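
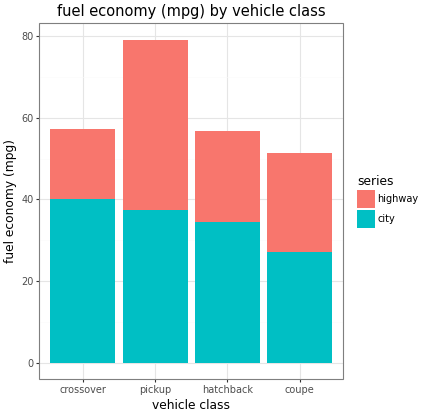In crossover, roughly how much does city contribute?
city top ≈ 40, bottom ≈ 0; segment ≈ 40.

≈ 40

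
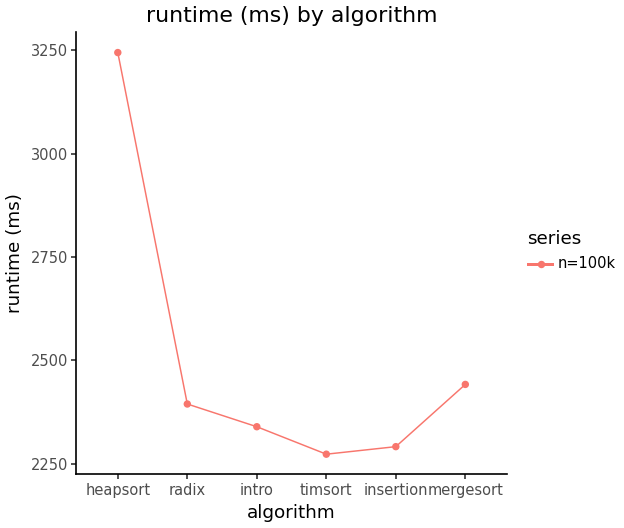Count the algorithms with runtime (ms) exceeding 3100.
Above 3100: heapsort.

1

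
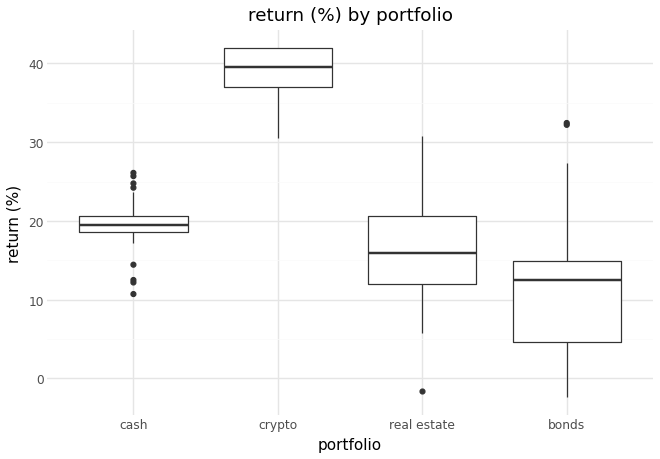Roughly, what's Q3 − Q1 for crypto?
≈ 5

Q3 ≈ 40, Q1 ≈ 35; IQR ≈ 5.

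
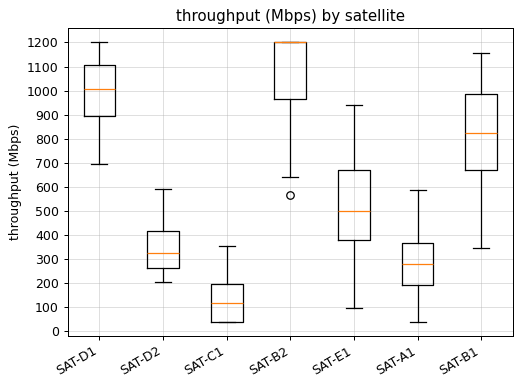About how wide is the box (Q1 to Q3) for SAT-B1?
≈ 300

Q3 ≈ 1000, Q1 ≈ 700; IQR ≈ 300.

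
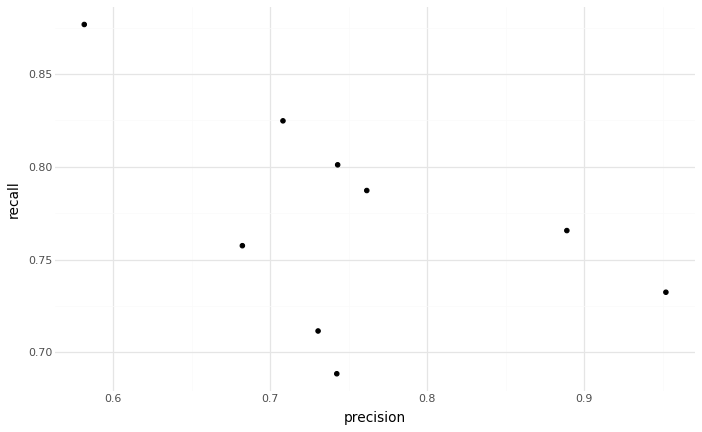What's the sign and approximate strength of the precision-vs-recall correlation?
Points are negatively correlated; moderate (|r| ≈ 0.5).

negative, moderate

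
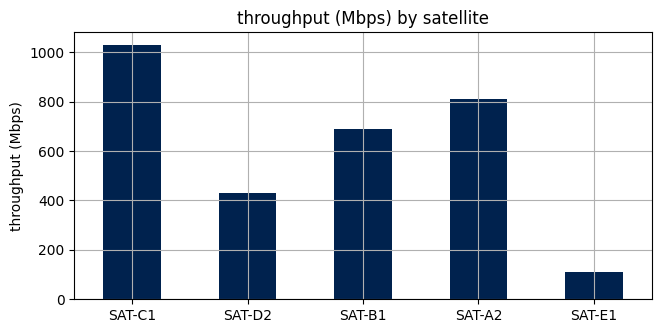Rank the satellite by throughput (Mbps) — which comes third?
Top 4: SAT-C1 ≈ 1000, SAT-A2 ≈ 800, SAT-B1 ≈ 700, SAT-D2 ≈ 400.

SAT-B1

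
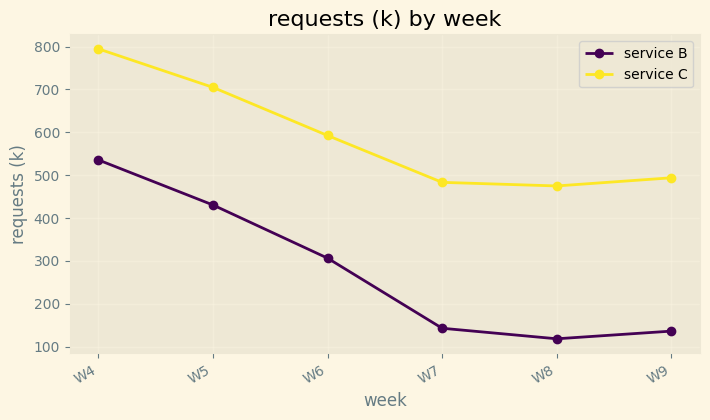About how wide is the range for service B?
Max W4 ≈ 500, min W8 ≈ 100; range ≈ 400.

≈ 400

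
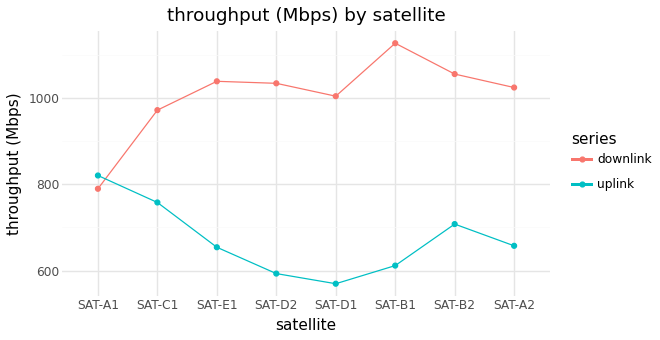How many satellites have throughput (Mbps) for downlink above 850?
Above 850: SAT-C1, SAT-E1, SAT-D2, SAT-D1, SAT-B1, SAT-B2, SAT-A2.

7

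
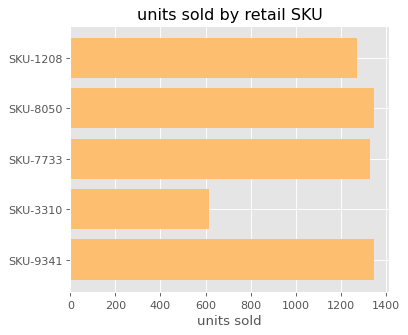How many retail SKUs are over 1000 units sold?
4

Above 1000: SKU-1208, SKU-8050, SKU-7733, SKU-9341.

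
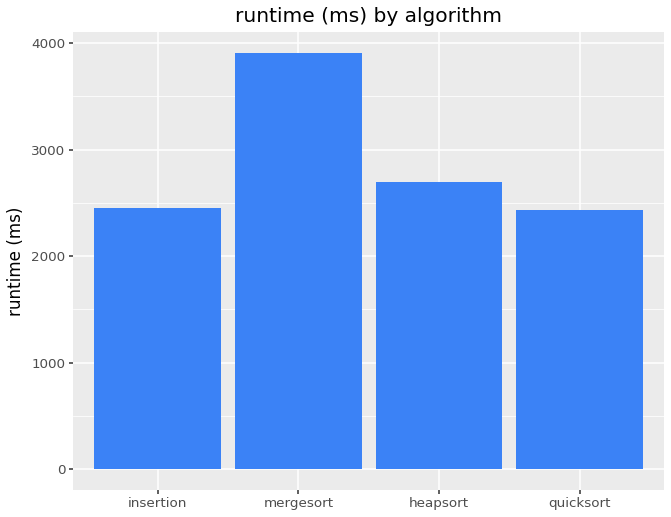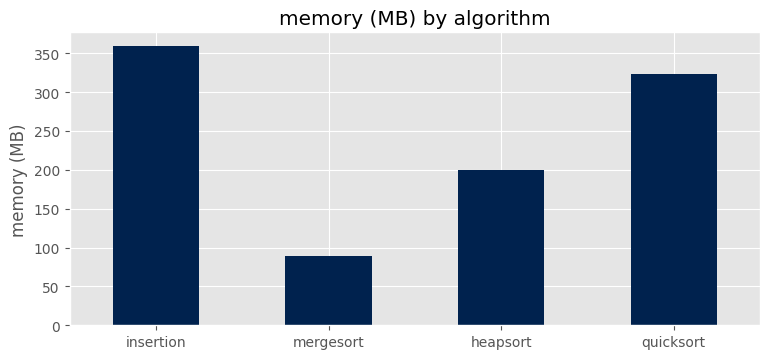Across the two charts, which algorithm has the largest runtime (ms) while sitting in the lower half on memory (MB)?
mergesort

Chart 2 median memory (MB) ≈ 250; below-median algorithms: mergesort, heapsort. Among those, mergesort has the highest runtime (ms) (≈ 4000).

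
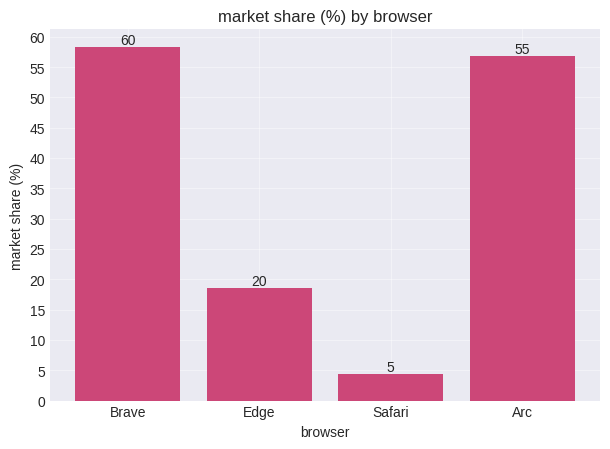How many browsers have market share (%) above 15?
3

Above 15: Brave, Edge, Arc.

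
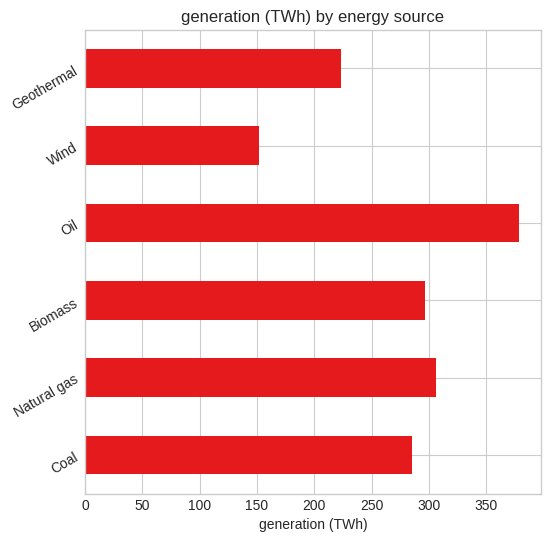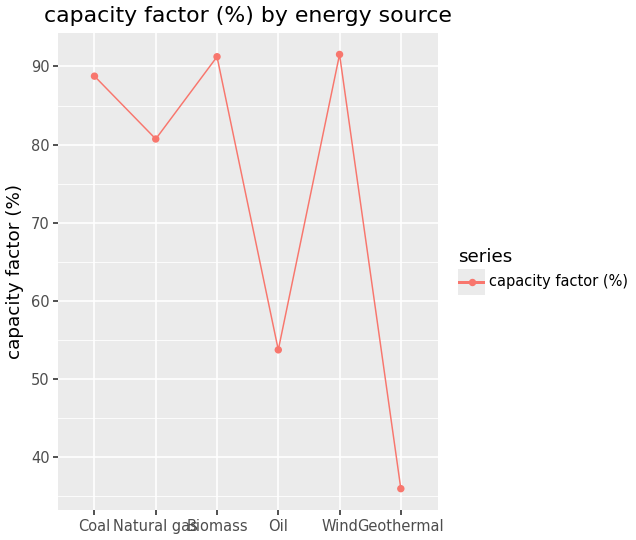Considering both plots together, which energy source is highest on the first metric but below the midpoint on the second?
Oil

Chart 2 median capacity factor (%) ≈ 80; below-median energy sources: Natural gas, Oil, Geothermal. Among those, Oil has the highest generation (TWh) (≈ 400).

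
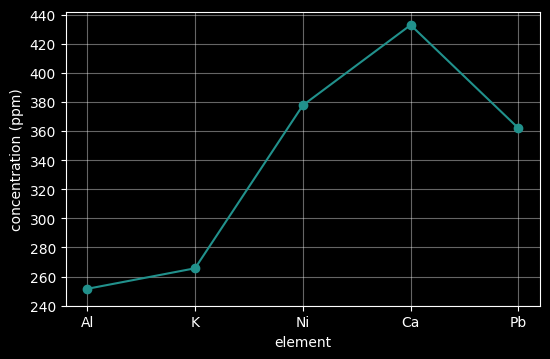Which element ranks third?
Top 4: Ca ≈ 440, Ni ≈ 380, Pb ≈ 360, K ≈ 260.

Pb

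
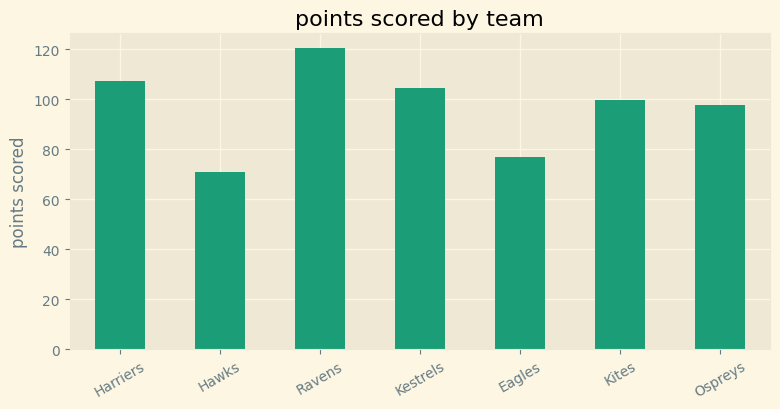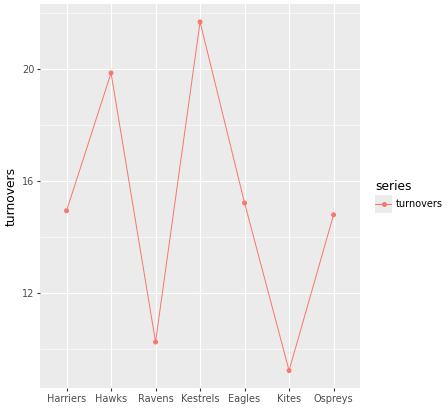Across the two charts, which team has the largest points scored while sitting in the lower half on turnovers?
Ravens

Chart 2 median turnovers ≈ 14; below-median teams: Ravens, Kites, Ospreys. Among those, Ravens has the highest points scored (≈ 120).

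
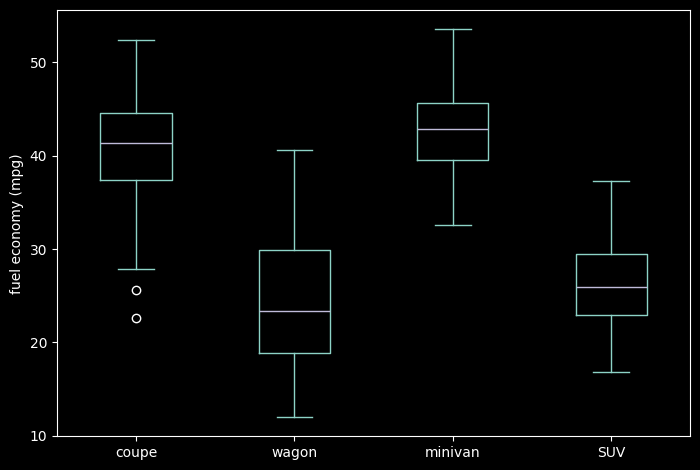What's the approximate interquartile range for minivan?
≈ 6

Q3 ≈ 46, Q1 ≈ 40; IQR ≈ 6.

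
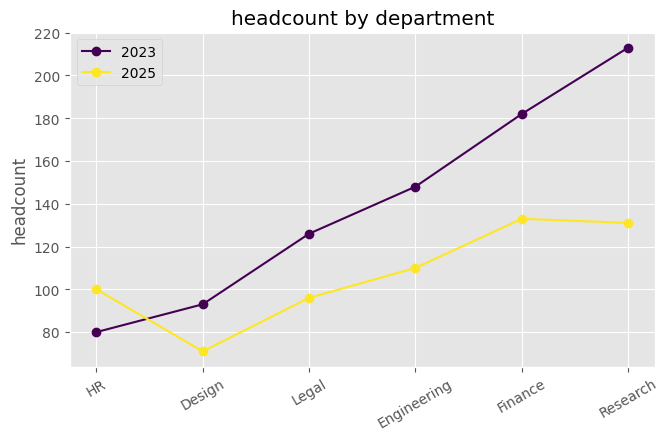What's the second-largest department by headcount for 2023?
Top 3 for 2023: Research ≈ 220, Finance ≈ 180, Engineering ≈ 140.

Finance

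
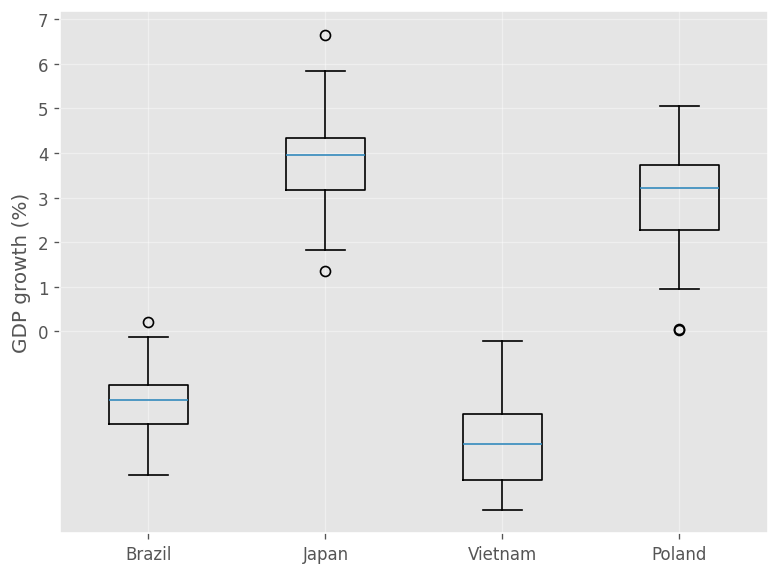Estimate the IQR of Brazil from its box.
≈ 1

Q3 ≈ -1, Q1 ≈ -2; IQR ≈ 1.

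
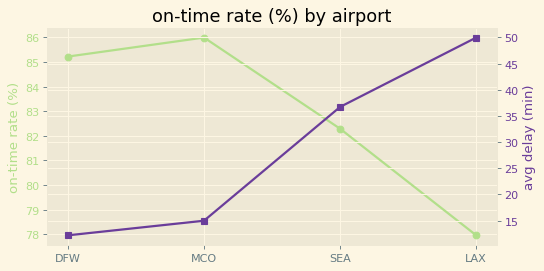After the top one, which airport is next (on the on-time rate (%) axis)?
DFW

Top 3 (on the on-time rate (%) axis): MCO ≈ 86, DFW ≈ 85, SEA ≈ 82.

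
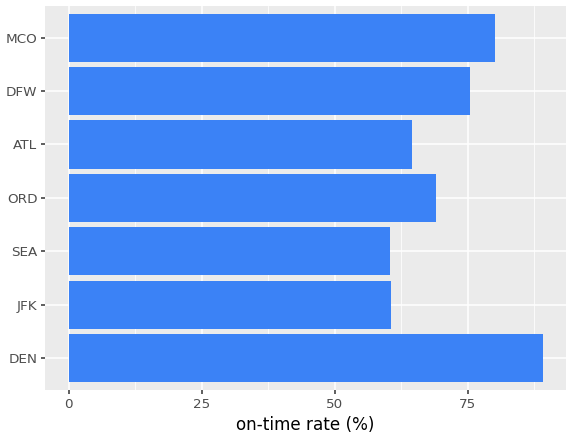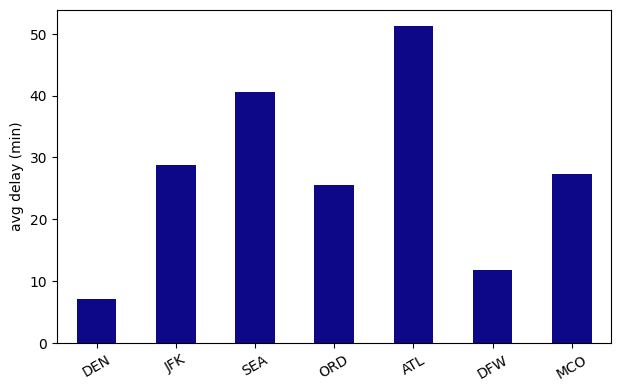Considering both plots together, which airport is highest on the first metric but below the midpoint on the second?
Chart 2 median avg delay (min) ≈ 25; below-median airports: DEN, ORD, DFW. Among those, DEN has the highest on-time rate (%) (≈ 90).

DEN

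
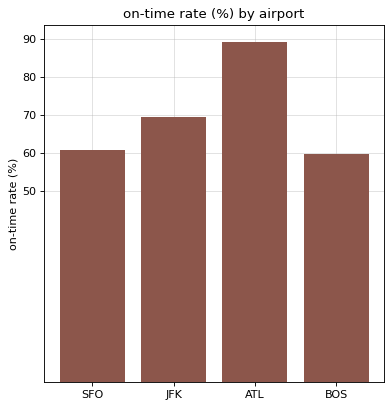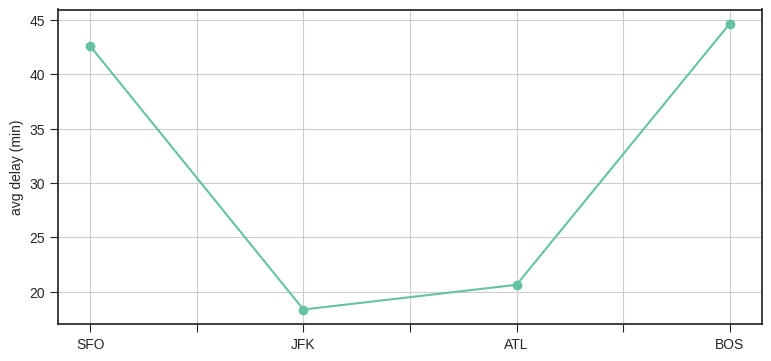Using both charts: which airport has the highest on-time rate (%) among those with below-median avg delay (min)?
ATL

Chart 2 median avg delay (min) ≈ 30; below-median airports: JFK, ATL. Among those, ATL has the highest on-time rate (%) (≈ 90).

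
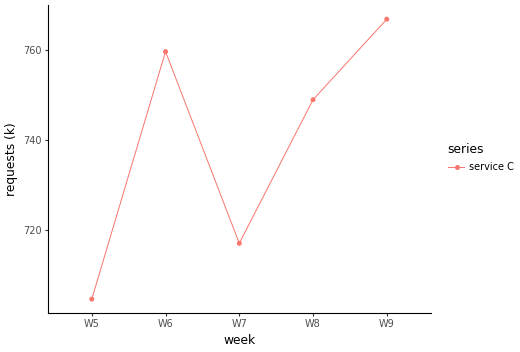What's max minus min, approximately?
Max W9 ≈ 770, min W5 ≈ 700; range ≈ 70.

≈ 70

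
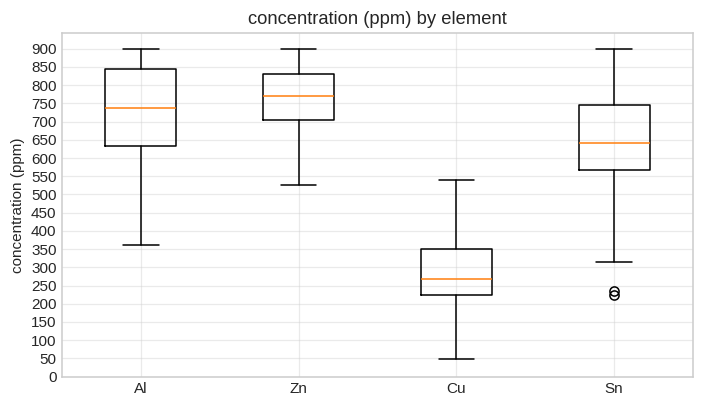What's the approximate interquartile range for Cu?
≈ 150

Q3 ≈ 350, Q1 ≈ 200; IQR ≈ 150.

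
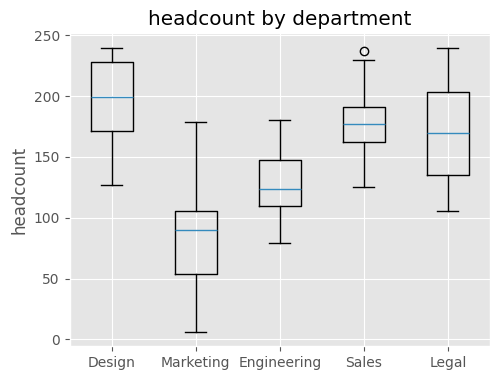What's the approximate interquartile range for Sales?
Q3 ≈ 190, Q1 ≈ 160; IQR ≈ 30.

≈ 30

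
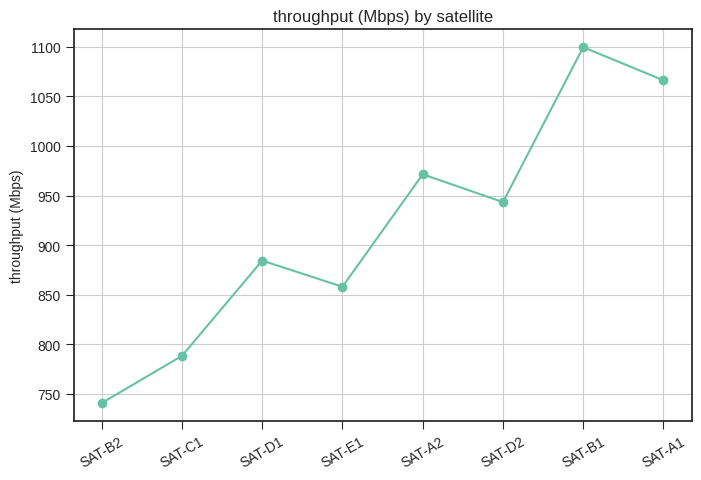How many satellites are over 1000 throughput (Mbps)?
Above 1000: SAT-B1, SAT-A1.

2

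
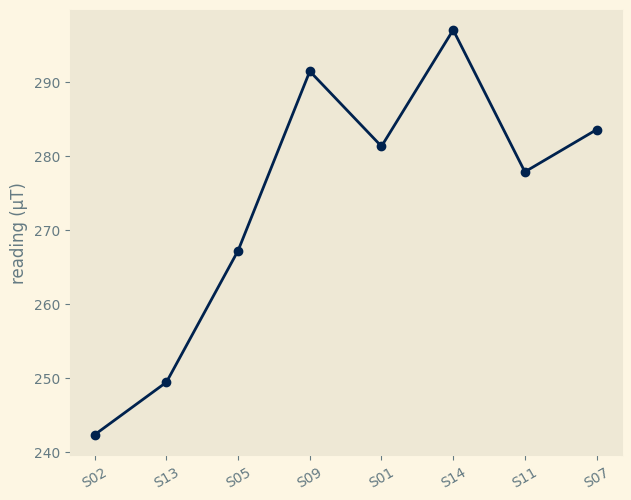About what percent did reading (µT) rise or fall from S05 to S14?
S05 ≈ 265, S14 ≈ 295; (295 − 265) / 265 ≈ +11.3%.

≈ +11.3%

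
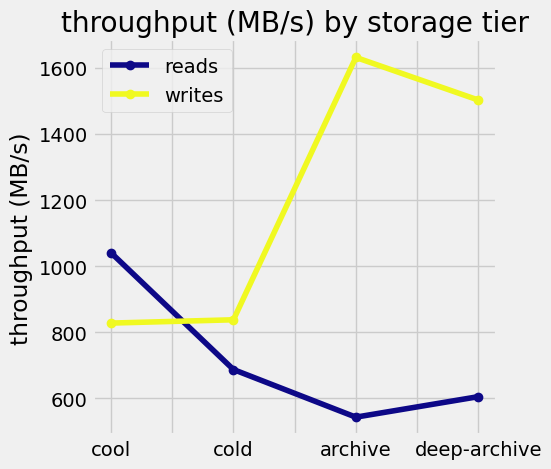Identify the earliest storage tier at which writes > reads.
cool: writes ≈ 800 vs reads ≈ 1000 (not yet); cold: writes ≈ 800 vs reads ≈ 700 (first crossover).

cold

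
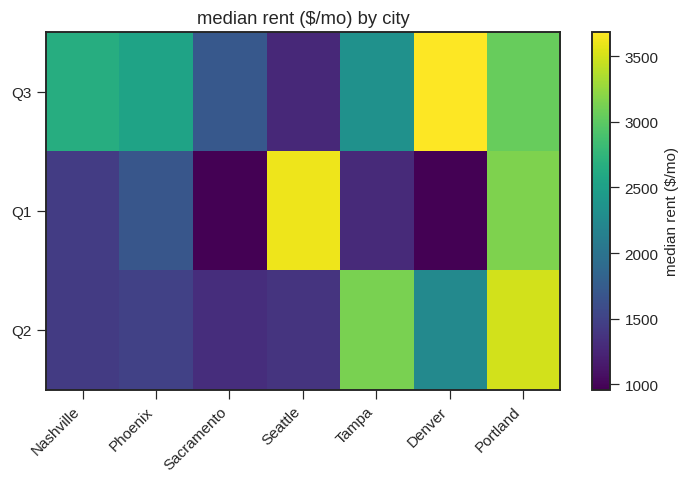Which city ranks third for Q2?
Top 4 for Q2: Portland ≈ 3500, Tampa ≈ 3000, Denver ≈ 2000, Phoenix ≈ 1500.

Denver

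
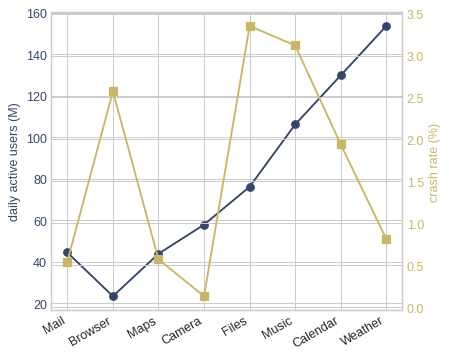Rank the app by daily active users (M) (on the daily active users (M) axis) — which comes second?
Top 3 (on the daily active users (M) axis): Weather ≈ 160, Calendar ≈ 120, Music ≈ 100.

Calendar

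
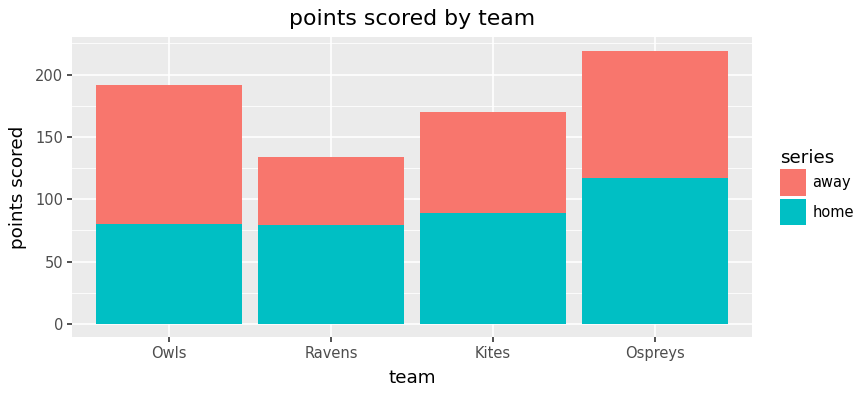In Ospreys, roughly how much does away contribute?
away top ≈ 220, bottom ≈ 120; segment ≈ 100.

≈ 100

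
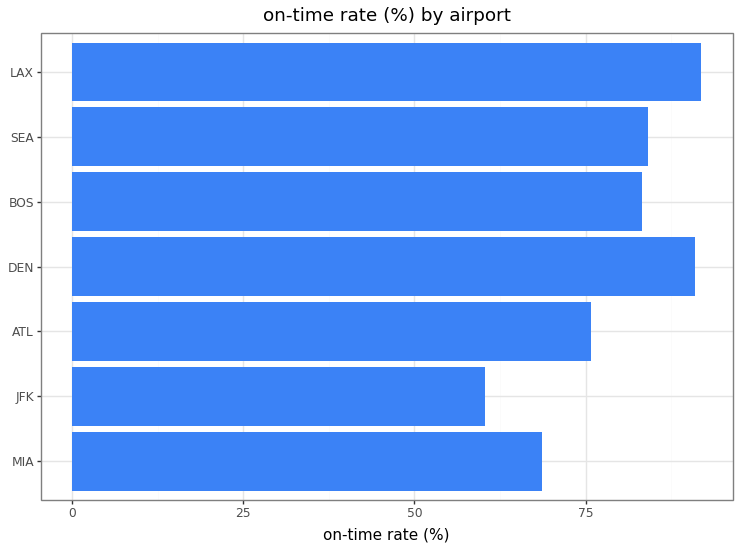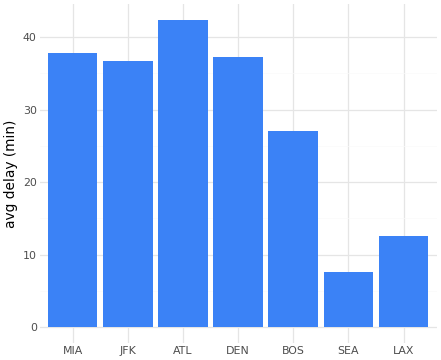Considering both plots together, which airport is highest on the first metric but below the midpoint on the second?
LAX

Chart 2 median avg delay (min) ≈ 35; below-median airports: BOS, SEA, LAX. Among those, LAX has the highest on-time rate (%) (≈ 90).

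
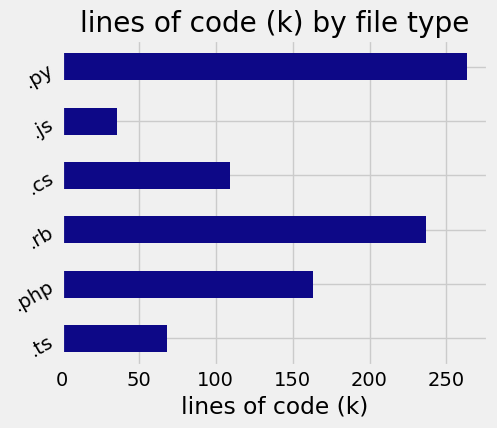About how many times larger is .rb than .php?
≈ 1.29×

.rb ≈ 225, .php ≈ 175; 225/175 ≈ 1.29.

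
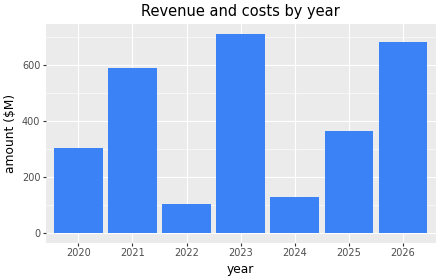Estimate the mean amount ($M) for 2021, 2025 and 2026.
≈ 567

(600 + 400 + 700) / 3 ≈ 567.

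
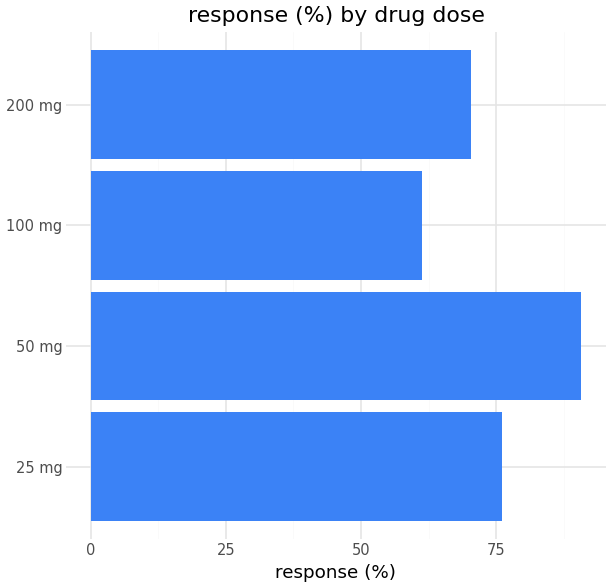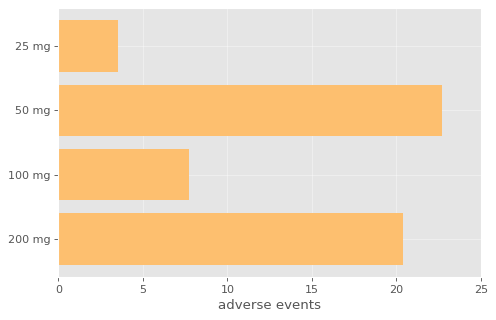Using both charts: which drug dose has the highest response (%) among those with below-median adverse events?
Chart 2 median adverse events ≈ 15; below-median drug doses: 25 mg, 100 mg. Among those, 25 mg has the highest response (%) (≈ 80).

25 mg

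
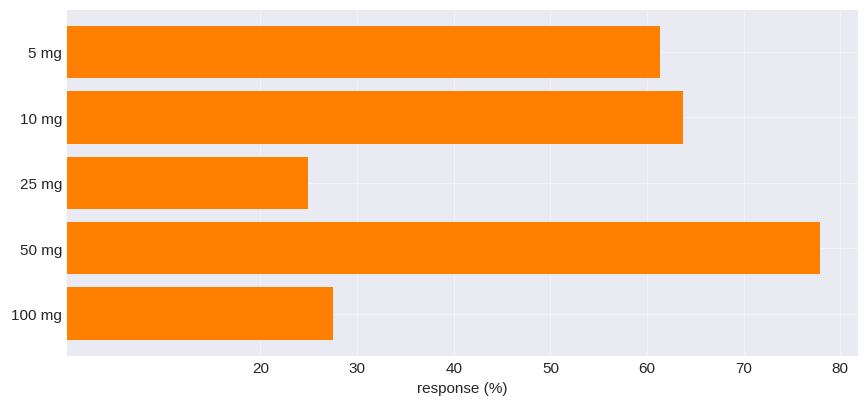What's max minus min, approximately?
Max 50 mg ≈ 80, min 25 mg ≈ 20; range ≈ 60.

≈ 60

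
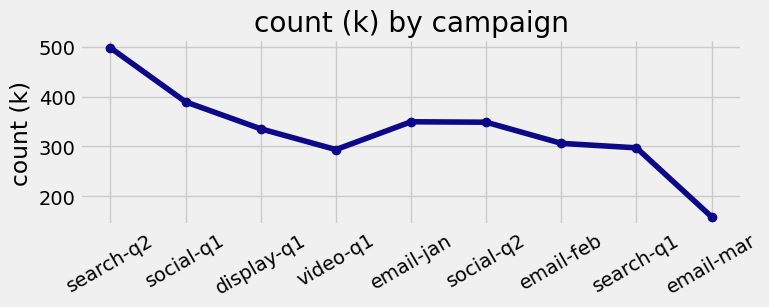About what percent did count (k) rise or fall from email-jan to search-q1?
email-jan ≈ 350, search-q1 ≈ 300; (300 − 350) / 350 ≈ -14.3%.

≈ -14.3%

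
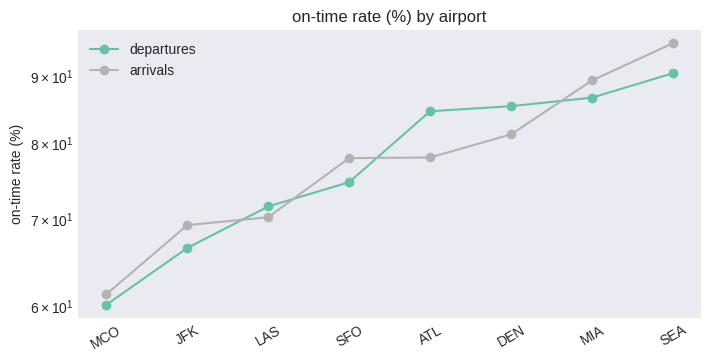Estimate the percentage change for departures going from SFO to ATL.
SFO ≈ 75, ATL ≈ 85; (85 − 75) / 75 ≈ +13.3%.

≈ +13.3%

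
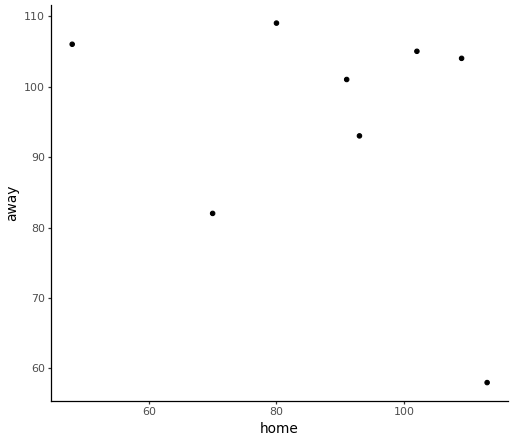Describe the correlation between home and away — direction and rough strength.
negative, weak

Points are negatively correlated; weak (|r| ≈ 0.3).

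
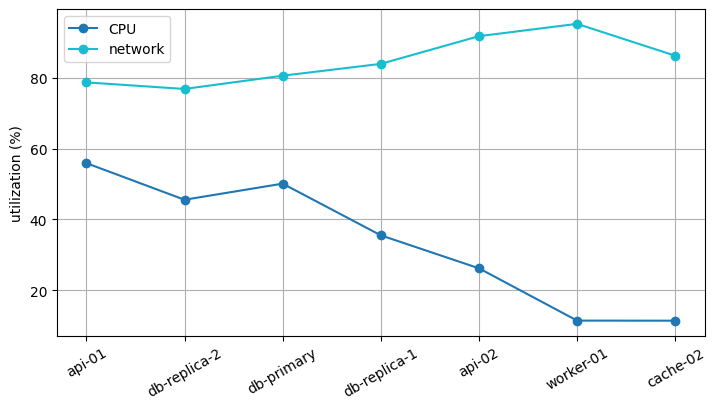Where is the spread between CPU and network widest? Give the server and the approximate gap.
worker-01, ≈ 90 %

worker-01: CPU ≈ 10, network ≈ 100 → gap ≈ 90. Next-largest (cache-02) is only ≈ 80.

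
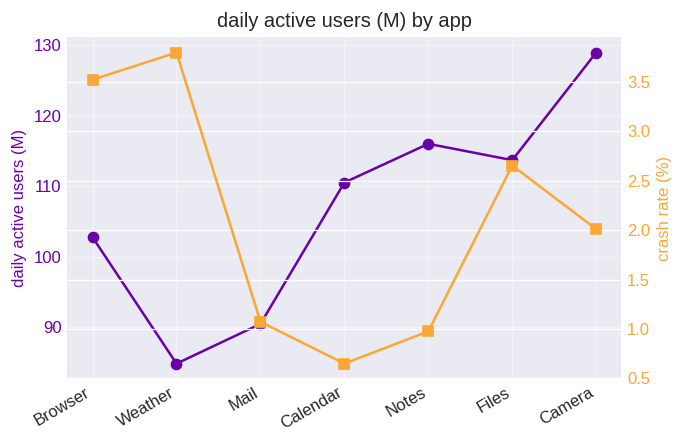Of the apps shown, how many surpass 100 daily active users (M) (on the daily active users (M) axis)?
5

Above 100: Browser, Calendar, Notes, Files, Camera.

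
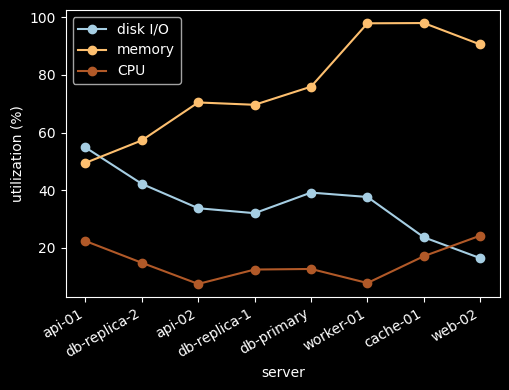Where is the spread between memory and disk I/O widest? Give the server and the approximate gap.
cache-01, ≈ 80 %

cache-01: memory ≈ 100, disk I/O ≈ 20 → gap ≈ 80. Next-largest (web-02) is only ≈ 70.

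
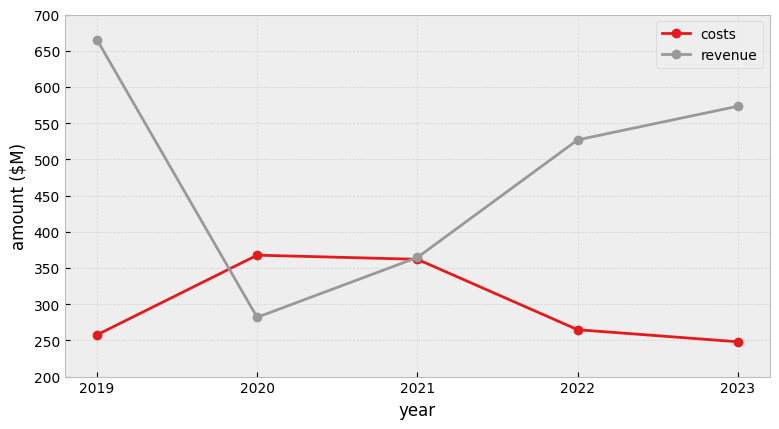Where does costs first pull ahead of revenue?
2020

2019: costs ≈ 250 vs revenue ≈ 650 (not yet); 2020: costs ≈ 350 vs revenue ≈ 300 (first crossover).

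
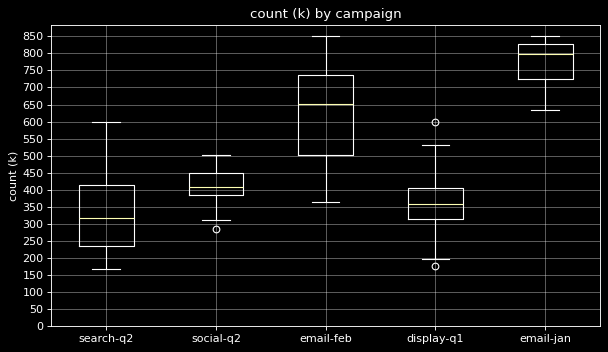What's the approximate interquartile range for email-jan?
≈ 100

Q3 ≈ 850, Q1 ≈ 750; IQR ≈ 100.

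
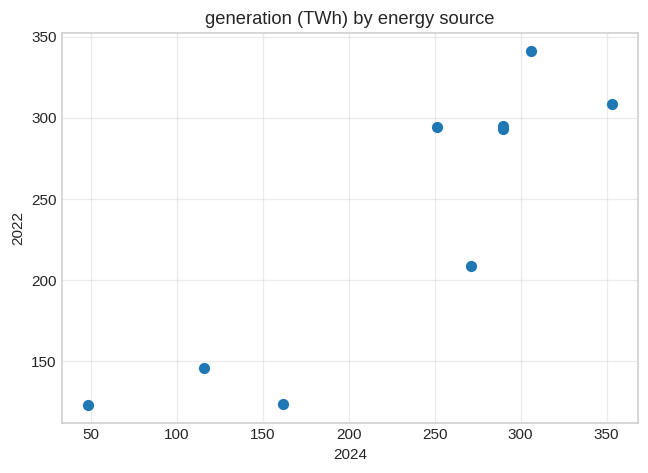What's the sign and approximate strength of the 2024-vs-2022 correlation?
positive, strong

Points are positively correlated; strong (|r| ≈ 0.9).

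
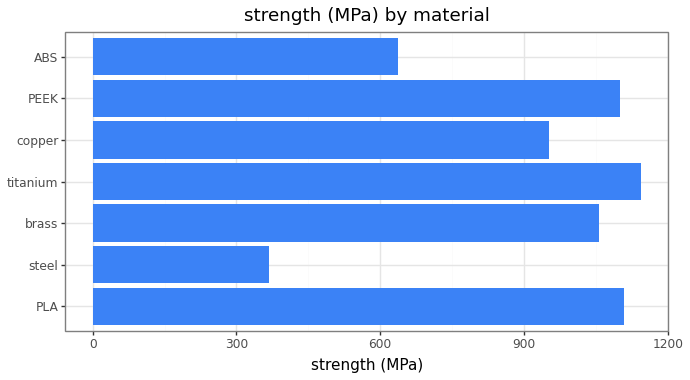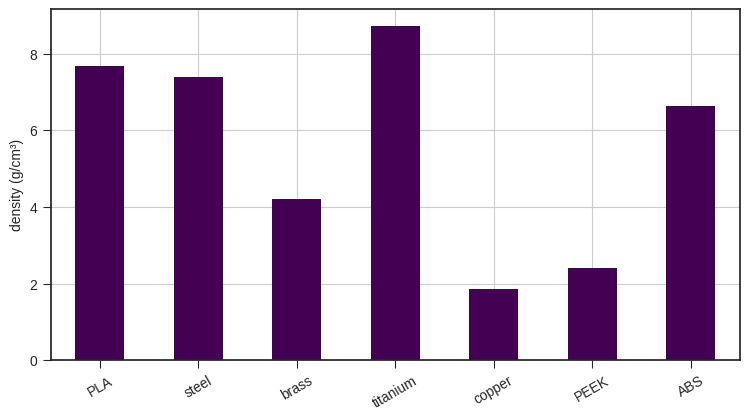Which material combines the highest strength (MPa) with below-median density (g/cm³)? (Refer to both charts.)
PEEK

Chart 2 median density (g/cm³) ≈ 7; below-median materials: brass, copper, PEEK. Among those, PEEK has the highest strength (MPa) (≈ 1200).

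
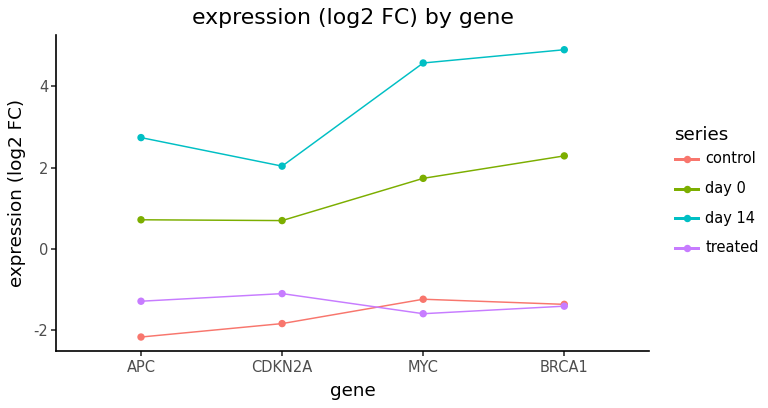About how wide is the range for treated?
≈ 1

Max CDKN2A ≈ -1, min MYC ≈ -2; range ≈ 1.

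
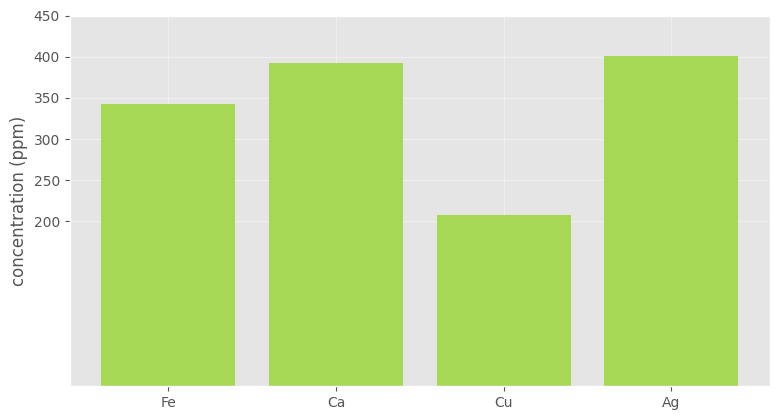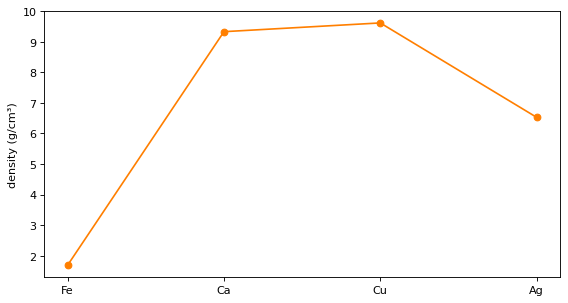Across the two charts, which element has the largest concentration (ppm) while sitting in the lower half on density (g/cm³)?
Chart 2 median density (g/cm³) ≈ 8; below-median elements: Fe, Ag. Among those, Ag has the highest concentration (ppm) (≈ 400).

Ag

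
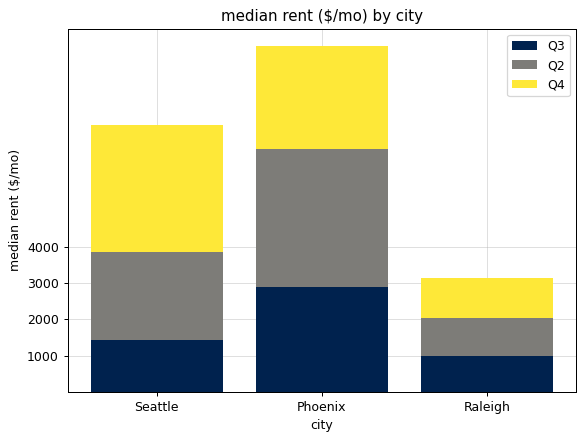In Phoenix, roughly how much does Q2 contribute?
Q2 top ≈ 7000, bottom ≈ 3000; segment ≈ 4000.

≈ 4000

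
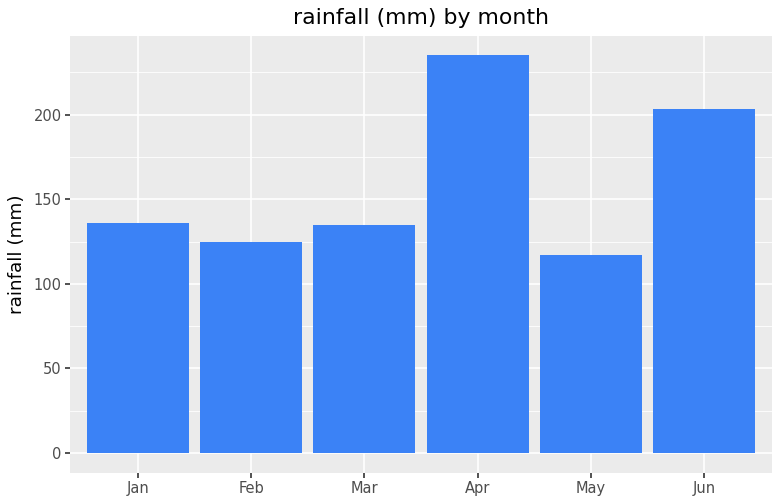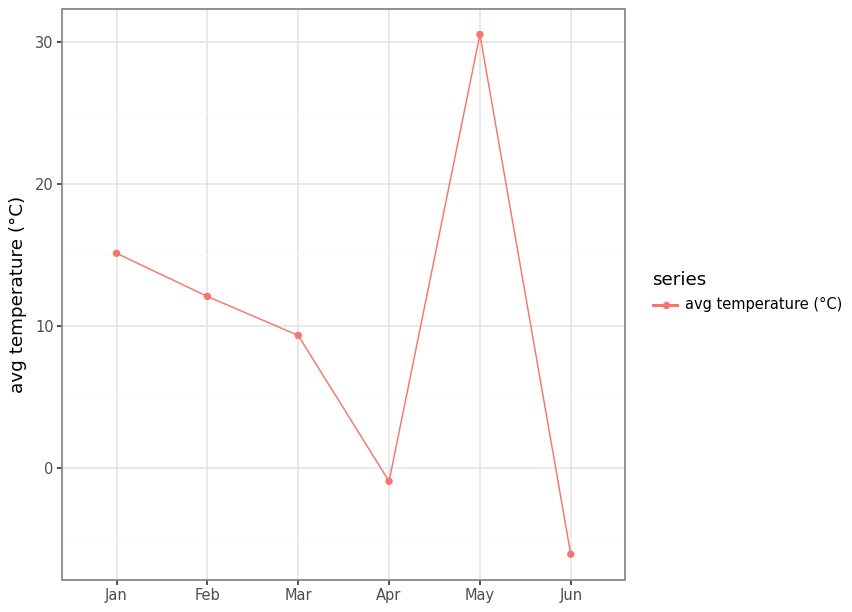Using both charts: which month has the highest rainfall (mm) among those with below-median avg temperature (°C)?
Apr

Chart 2 median avg temperature (°C) ≈ 10; below-median months: Mar, Apr, Jun. Among those, Apr has the highest rainfall (mm) (≈ 225).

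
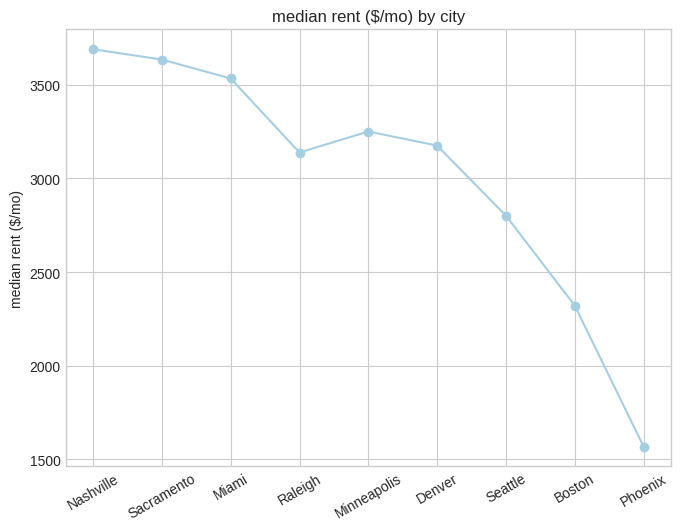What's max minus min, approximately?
Max Nashville ≈ 3600, min Phoenix ≈ 1600; range ≈ 2000.

≈ 2000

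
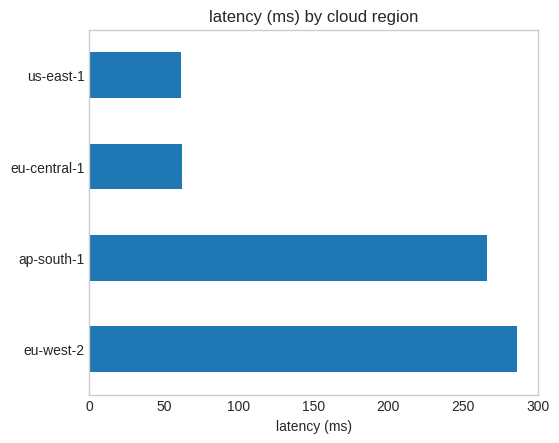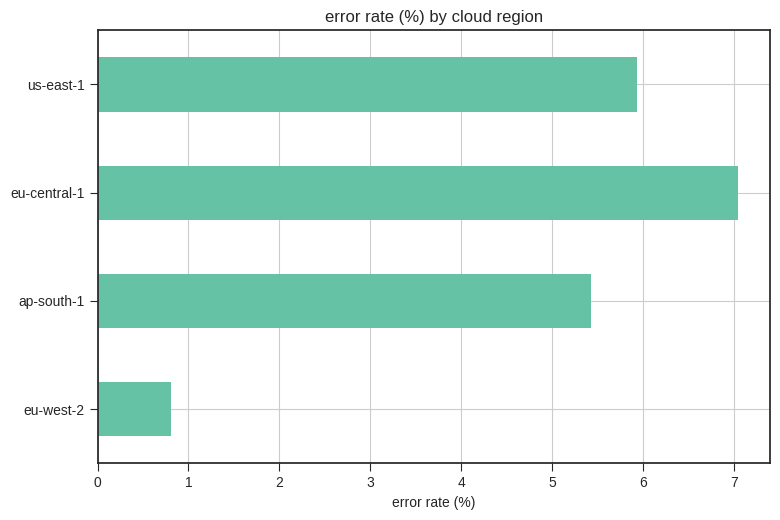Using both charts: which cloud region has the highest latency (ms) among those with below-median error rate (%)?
eu-west-2

Chart 2 median error rate (%) ≈ 6; below-median cloud regions: eu-west-2, ap-south-1. Among those, eu-west-2 has the highest latency (ms) (≈ 300).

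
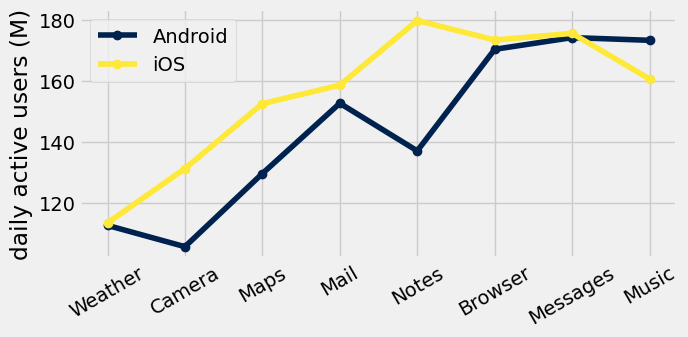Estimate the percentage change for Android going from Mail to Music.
Mail ≈ 150, Music ≈ 170; (170 − 150) / 150 ≈ +13.3%.

≈ +13.3%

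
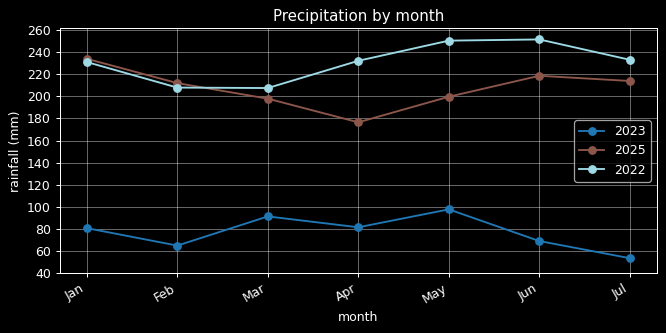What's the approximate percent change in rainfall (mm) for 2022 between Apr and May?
≈ +8.3%

Apr ≈ 240, May ≈ 260; (260 − 240) / 240 ≈ +8.3%.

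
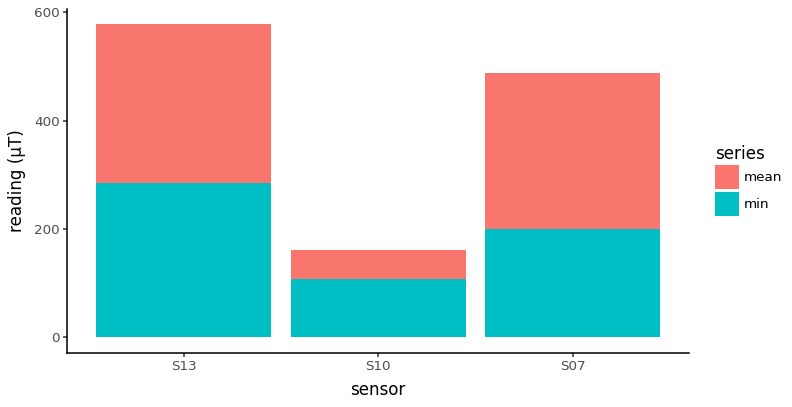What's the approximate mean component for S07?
mean top ≈ 500, bottom ≈ 200; segment ≈ 300.

≈ 300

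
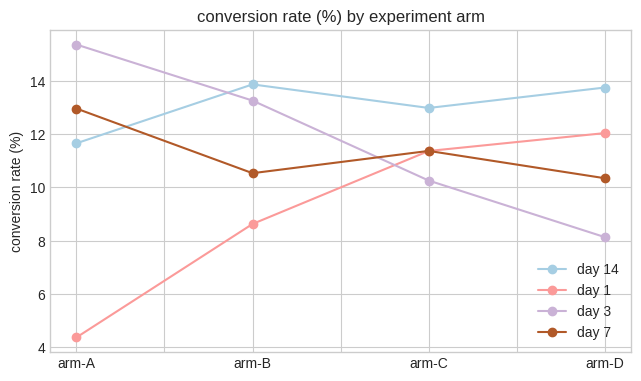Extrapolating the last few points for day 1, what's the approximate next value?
Last three: 9, 11, 12 → slope ≈ 1.5/step → next ≈ 13.5.

≈ 13.5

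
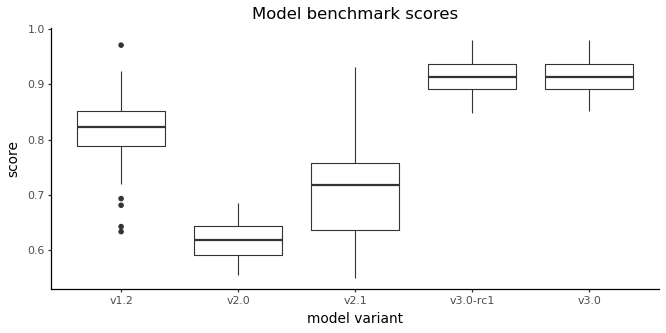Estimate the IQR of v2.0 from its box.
Q3 ≈ 0.65, Q1 ≈ 0.60; IQR ≈ 0.05.

≈ 0.05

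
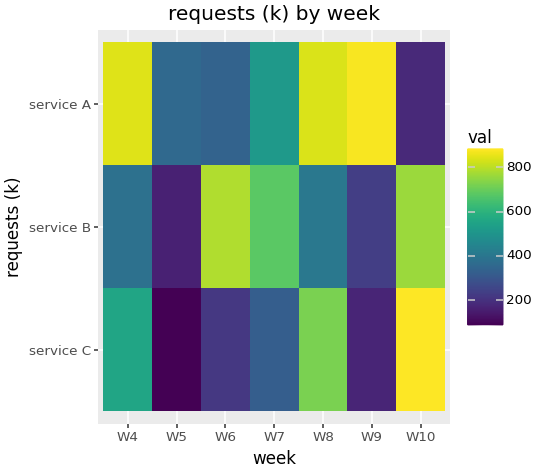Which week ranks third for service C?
Top 4 for service C: W10 ≈ 900, W8 ≈ 700, W4 ≈ 600, W7 ≈ 300.

W4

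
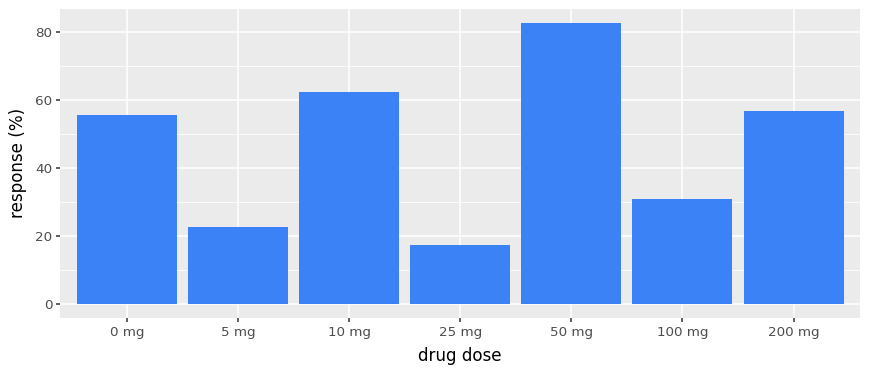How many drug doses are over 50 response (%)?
Above 50: 0 mg, 10 mg, 50 mg, 200 mg.

4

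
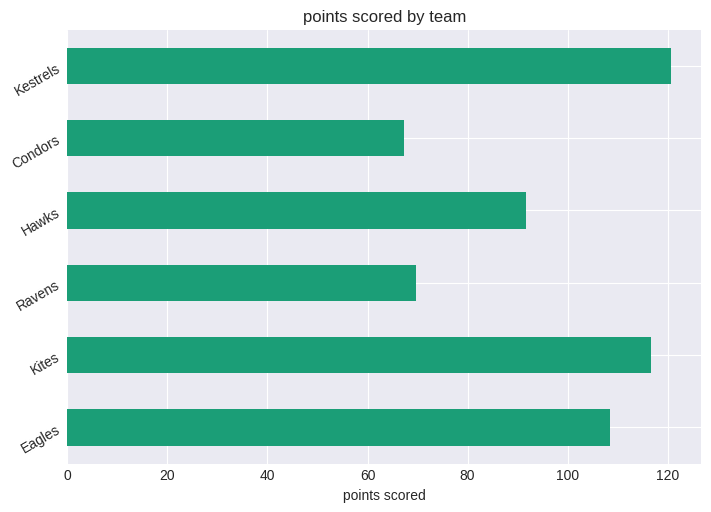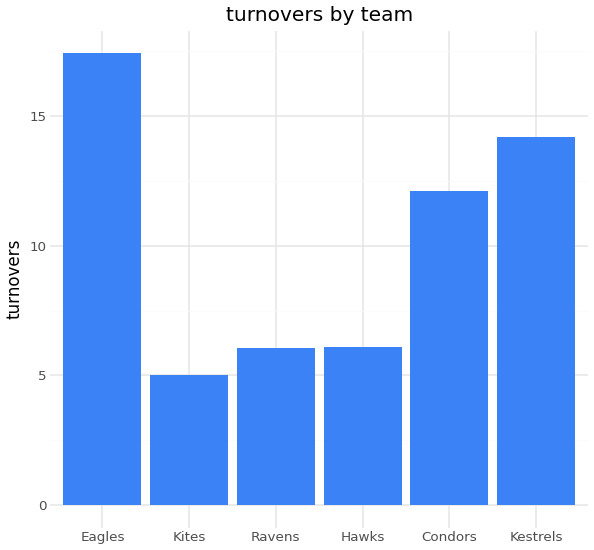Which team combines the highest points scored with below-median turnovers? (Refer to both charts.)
Chart 2 median turnovers ≈ 10; below-median teams: Kites, Ravens, Hawks. Among those, Kites has the highest points scored (≈ 120).

Kites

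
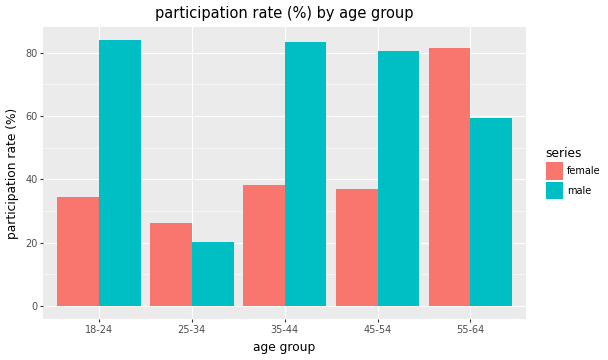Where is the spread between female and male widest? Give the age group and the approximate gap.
18-24: female ≈ 30, male ≈ 80 → gap ≈ 50. Next-largest (35-44) is only ≈ 40.

18-24, ≈ 50 %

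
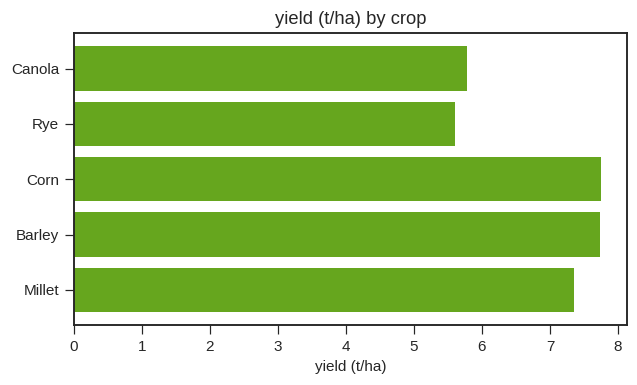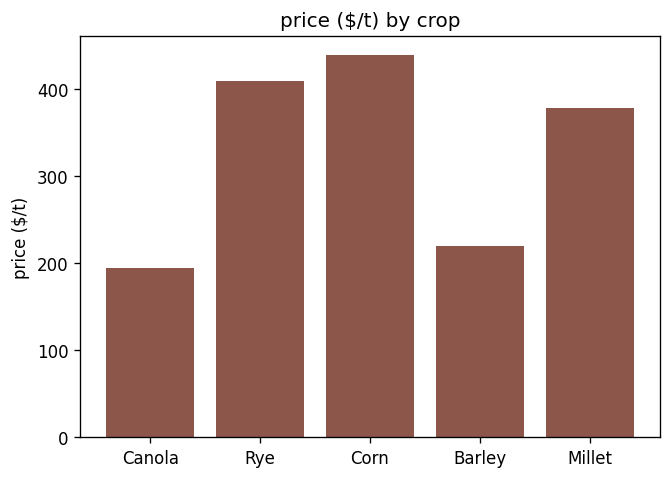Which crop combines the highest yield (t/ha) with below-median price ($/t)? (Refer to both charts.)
Barley

Chart 2 median price ($/t) ≈ 400; below-median crops: Canola, Barley. Among those, Barley has the highest yield (t/ha) (≈ 8).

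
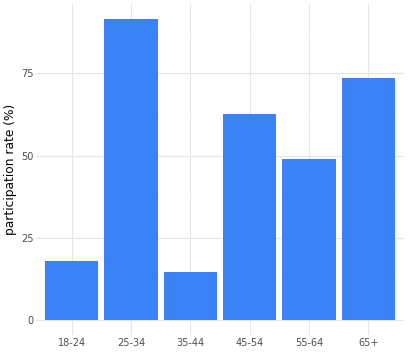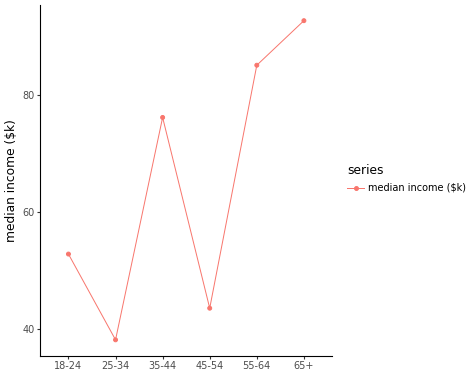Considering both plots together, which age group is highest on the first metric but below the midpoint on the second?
25-34

Chart 2 median median income ($k) ≈ 60; below-median age groups: 18-24, 25-34, 45-54. Among those, 25-34 has the highest participation rate (%) (≈ 90).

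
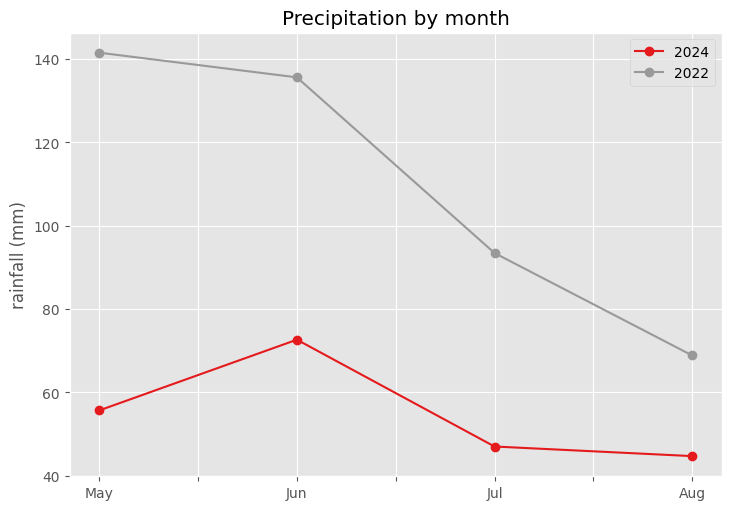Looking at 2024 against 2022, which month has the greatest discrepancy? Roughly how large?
May: 2024 ≈ 60, 2022 ≈ 140 → gap ≈ 80. Next-largest (Jun) is only ≈ 70.

May, ≈ 80 mm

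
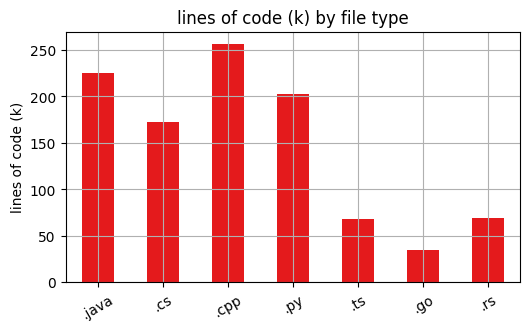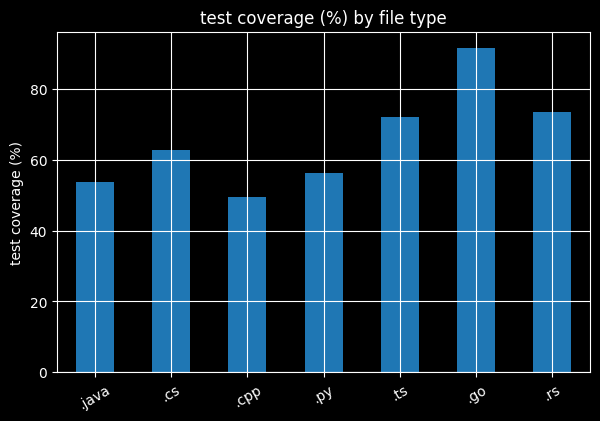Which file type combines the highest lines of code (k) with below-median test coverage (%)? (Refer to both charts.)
.cpp

Chart 2 median test coverage (%) ≈ 60; below-median file types: .java, .cpp, .py. Among those, .cpp has the highest lines of code (k) (≈ 250).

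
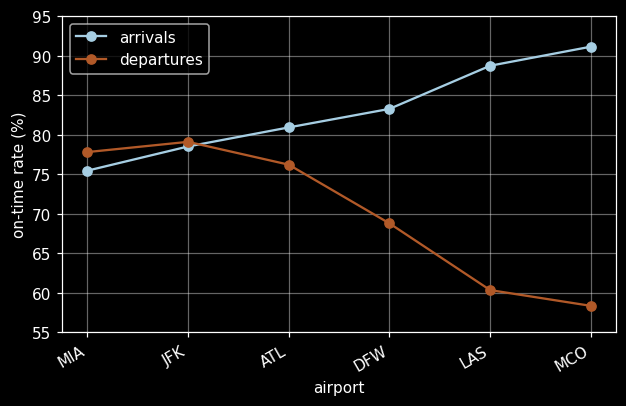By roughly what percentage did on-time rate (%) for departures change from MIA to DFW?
MIA ≈ 80, DFW ≈ 70; (70 − 80) / 80 ≈ -12.5%.

≈ -12.5%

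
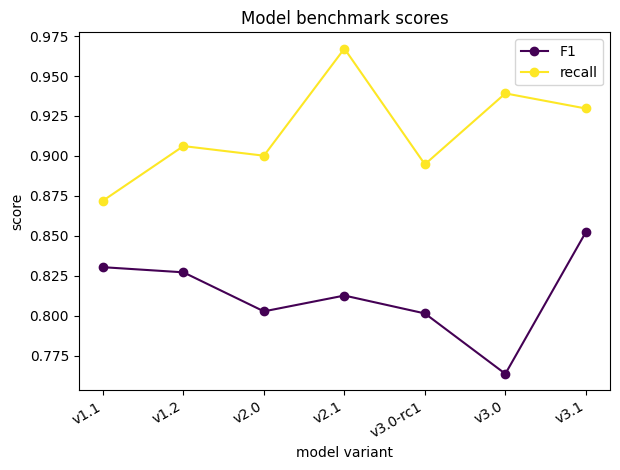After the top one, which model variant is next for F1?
v1.1

Top 3 for F1: v3.1 ≈ 0.86, v1.1 ≈ 0.84, v1.2 ≈ 0.82.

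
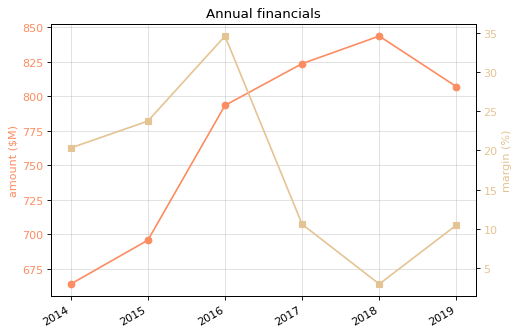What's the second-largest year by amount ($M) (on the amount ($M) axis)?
2017

Top 3 (on the amount ($M) axis): 2018 ≈ 840, 2017 ≈ 820, 2019 ≈ 800.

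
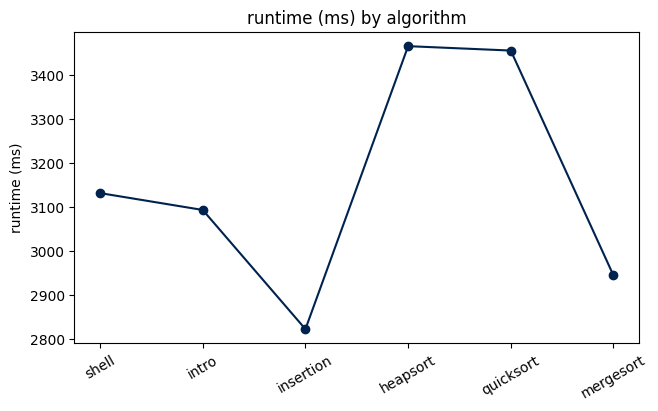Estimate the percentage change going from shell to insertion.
shell ≈ 3100, insertion ≈ 2800; (2800 − 3100) / 3100 ≈ -9.7%.

≈ -9.7%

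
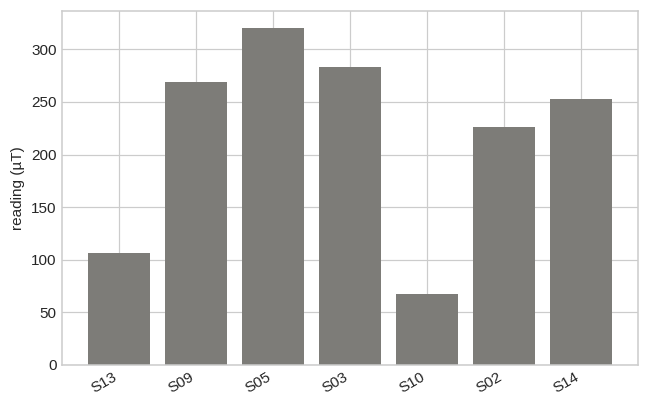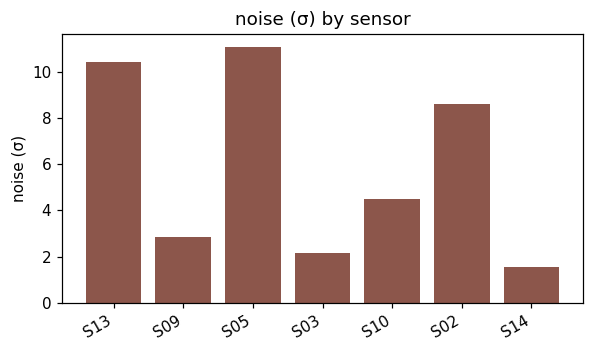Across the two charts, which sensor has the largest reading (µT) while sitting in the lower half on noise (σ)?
Chart 2 median noise (σ) ≈ 4; below-median sensors: S09, S03, S14. Among those, S03 has the highest reading (µT) (≈ 300).

S03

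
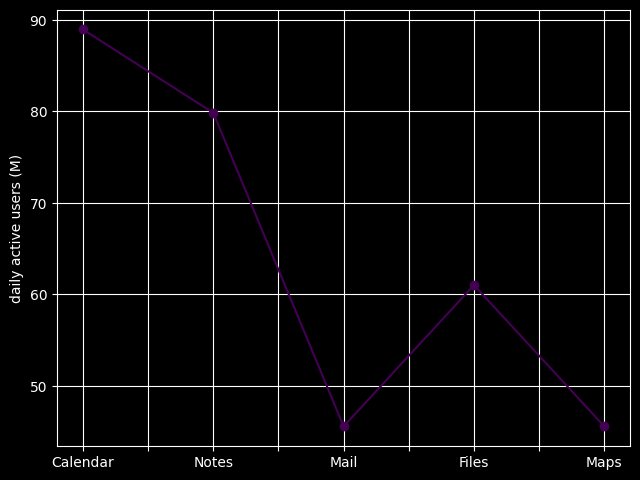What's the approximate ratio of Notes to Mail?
≈ 1.78×

Notes ≈ 80, Mail ≈ 45; 80/45 ≈ 1.78.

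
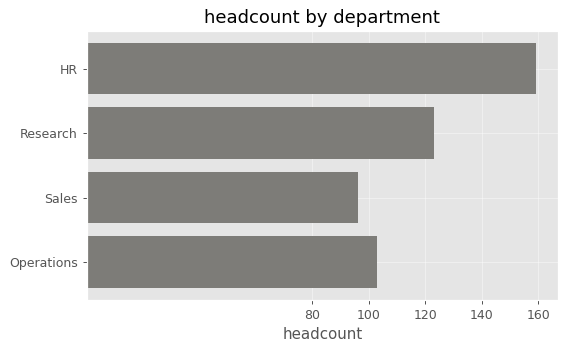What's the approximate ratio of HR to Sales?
≈ 1.6×

HR ≈ 160, Sales ≈ 100; 160/100 ≈ 1.6.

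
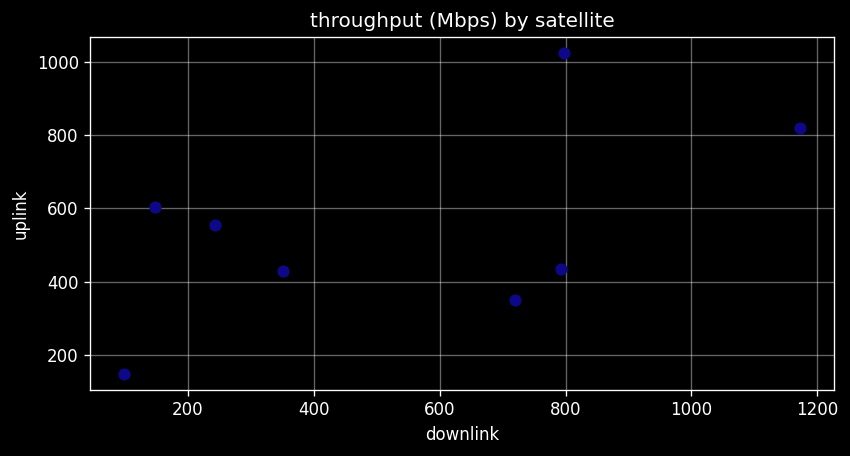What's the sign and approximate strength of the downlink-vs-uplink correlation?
positive, moderate

Points are positively correlated; moderate (|r| ≈ 0.5).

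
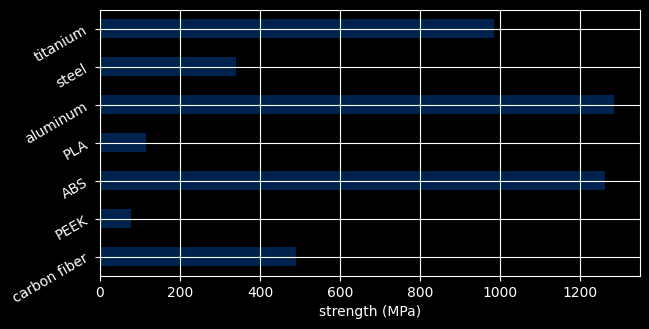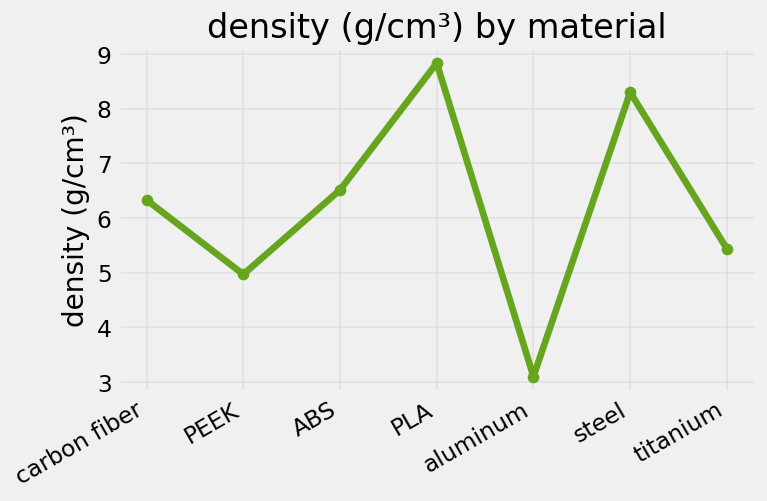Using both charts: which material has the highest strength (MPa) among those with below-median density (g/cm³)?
aluminum

Chart 2 median density (g/cm³) ≈ 6; below-median materials: PEEK, aluminum, titanium. Among those, aluminum has the highest strength (MPa) (≈ 1200).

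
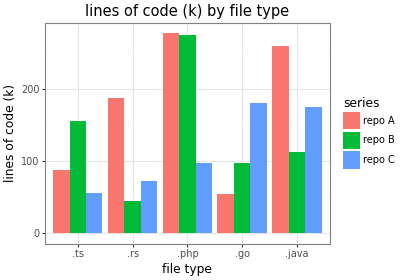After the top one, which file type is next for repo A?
.java

Top 3 for repo A: .php ≈ 275, .java ≈ 250, .rs ≈ 200.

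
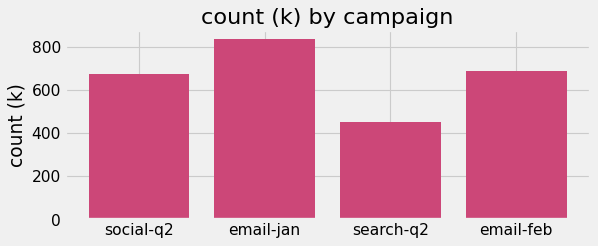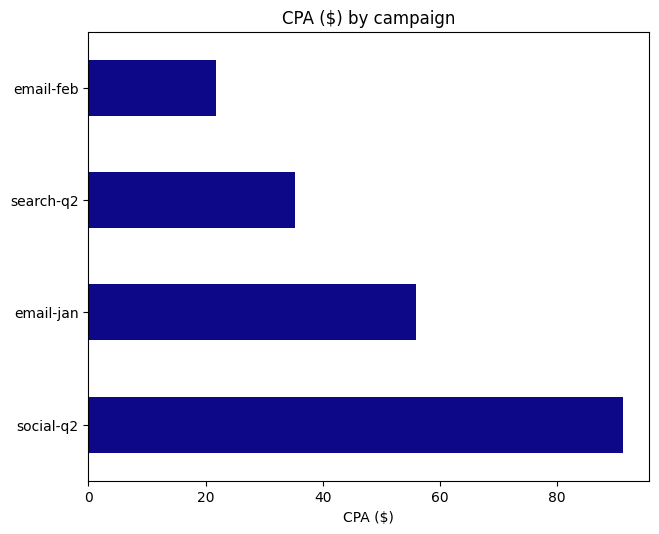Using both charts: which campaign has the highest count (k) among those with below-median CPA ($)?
Chart 2 median CPA ($) ≈ 50; below-median campaigns: search-q2, email-feb. Among those, email-feb has the highest count (k) (≈ 700).

email-feb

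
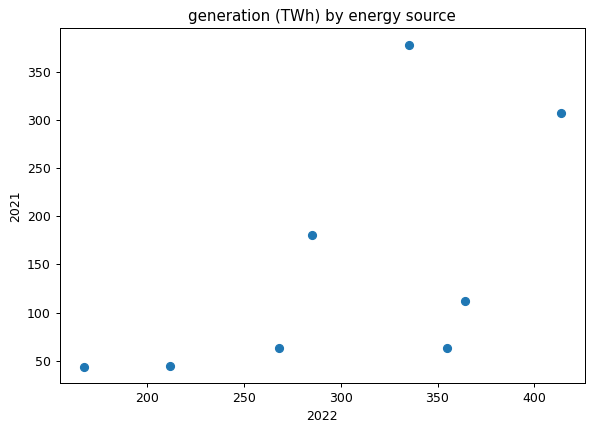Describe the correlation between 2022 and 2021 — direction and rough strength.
positive, moderate

Points are positively correlated; moderate (|r| ≈ 0.6).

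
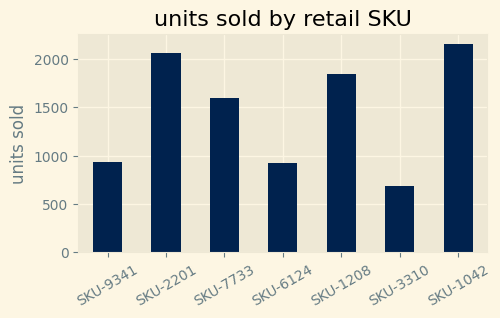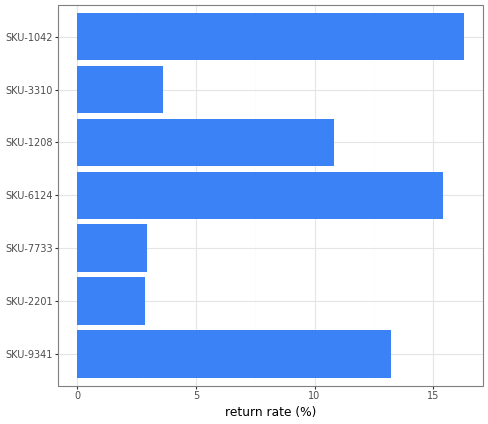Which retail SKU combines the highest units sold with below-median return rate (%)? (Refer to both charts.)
SKU-2201

Chart 2 median return rate (%) ≈ 10; below-median retail SKUs: SKU-2201, SKU-7733, SKU-3310. Among those, SKU-2201 has the highest units sold (≈ 2000).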